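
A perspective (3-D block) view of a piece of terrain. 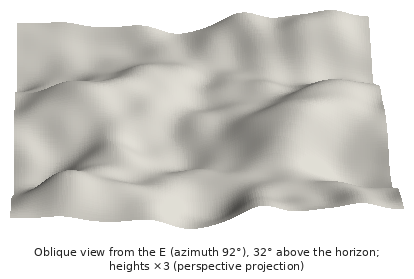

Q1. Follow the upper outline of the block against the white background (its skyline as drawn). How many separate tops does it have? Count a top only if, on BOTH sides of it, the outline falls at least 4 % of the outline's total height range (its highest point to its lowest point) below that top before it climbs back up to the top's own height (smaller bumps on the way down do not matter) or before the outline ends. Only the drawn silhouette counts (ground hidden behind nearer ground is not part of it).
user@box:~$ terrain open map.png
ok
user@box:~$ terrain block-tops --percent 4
2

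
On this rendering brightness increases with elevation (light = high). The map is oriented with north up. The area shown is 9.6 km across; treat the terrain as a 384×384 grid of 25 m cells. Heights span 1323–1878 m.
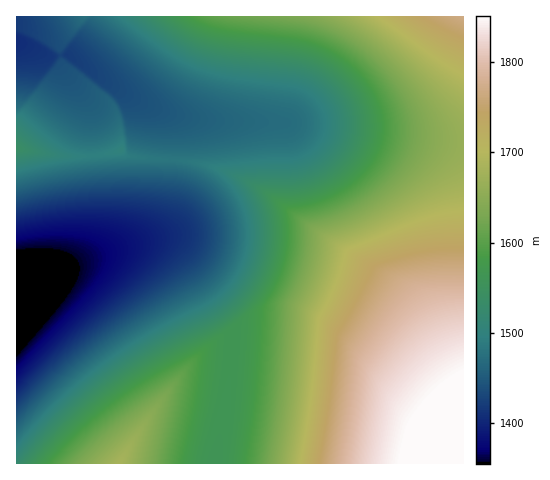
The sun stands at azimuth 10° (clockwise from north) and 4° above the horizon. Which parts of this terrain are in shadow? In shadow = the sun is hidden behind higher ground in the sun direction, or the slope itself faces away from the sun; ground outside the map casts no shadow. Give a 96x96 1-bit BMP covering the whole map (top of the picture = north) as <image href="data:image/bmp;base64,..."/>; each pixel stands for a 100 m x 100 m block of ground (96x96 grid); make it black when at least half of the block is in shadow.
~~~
<image width="96" height="96" href="data:image/bmp;base64,Qk2+BAAAAAAAAD4AAAAoAAAAYAAAAGAAAAABAAEAAAAAAIAEAAATCwAAEwsAAAIAAAAAAAAA////AAAAAAAAAAAAAAAAAAAAAAAAAAAAAAAAAAAAAAAAAAAAAAAAAAAAAAAAAAAAAAAAAAAAAAAAAAAAAAAAAAAAAAAAAAAAAAAAAAAAAAAAAAAAAAAAAAAAAAAAAAAAAAAAAAAAAAAAAAAAAAAAAAAAAAAAAAAAAAAAAAAAAAAAAAAAAAAAAAAAAAAAAAAAAAAAAAAAAAAAAAAAAAAAAAAAAAAAAAAAAAAAAAAAAAAAAAAAAAAAAAAAAAAAAAAAAAAAAAAAAAAAAAAAAAAAAAAAAAAAAAAAAAAAAAAAAAAAAAAAAAAAAAAAAAAAAAAAAAAAAAAAAAAAAAAAAAAAAAAAAAAAAAAAAAAAAAAAAAAAAAAAAAAAAAAAAAAAAAAAAAAAAAAAAAAAAAAAAAAAAAAAAAAAAAAAAAAAAAAAAAAAAAAAAAAAAAAAAAAAAAAAAAAAAAAAAAAAAAAAAAAAAAAAAAAAAAAAAAAAAAAAAAAAAAAAAAAAAAAAAAAAAAAAAAAAAAAAAAAAAAAAAAAAAAAAAAAAAAAAAAAAAAAAAAAAAAAAAAAAAAAAAAAAAAAAAAAAAAAAAAAAAAAAAAAAAAAAAAAAAAAAAAAAAAAAAAAAAAAAAAAAAAAAAAAAAAAAAAAAAAAAAACAAAAAAAAAAAAAAADgAAAAAAAAAAAAAADwAAAAAAAAAAAAAAD8AAAAAAAAAAAAAAD/AAAAAAAAAAAAAAD/gAAAAAAAAAAAAAD/4AAAAAAAAAAAAAD/+AAAAAAAAAAAAAD//gAAAAAAAAAAAAD//8AAAAAAAAAAAAD///AAAAAAAAAAAAD///gAAAAAAAAAAAD///4AAAAAAAAAAAD///+AAAAAAAAAAAD////gAAAAAAAAAAD////8AAAAAAAAAAD/////H8AAAAAAAAD///////gAAAAAAAD///////wAAAAAAAD///////8AAAAAAAD///////8AAAAAAAD///////wAAAAAAAD///////AAAAAAAAD//////4AAAAAAAAD/////8AAAAAAAAAD///8AAAAAAAAAAADwAAIAAAAAAAAAAAAAAAAAAAAAAAAAAAAAAAAAAAAAAAAAAAAAAAAAAAAAAAAAAAAAAAAAAAAAAAAAAAAAAAAAAAAAA8AAAAAAAAAAAAAAP/wAAAAAAAAAAAA///+AAAAAAAAAA//////gAAAAAAAAD//////4AAAAAAAAP//////8AAAAAAAAf//////+AAAAAAAA////////AAAAAAAB////////gAAAAAAD////////wAAAAAAH////////4AAAAAAP////////4AAAAAAf////////8AAAAAA/////////8AAAAAB/////////+AAAAAD/////////+AABwAD//////////AAH8AH//////////AAfPAP//////////AB8Hgf//////////ADwDg///////////gDADh///////////gAABz///////////AAAA////////////AAAA////////////AA="/>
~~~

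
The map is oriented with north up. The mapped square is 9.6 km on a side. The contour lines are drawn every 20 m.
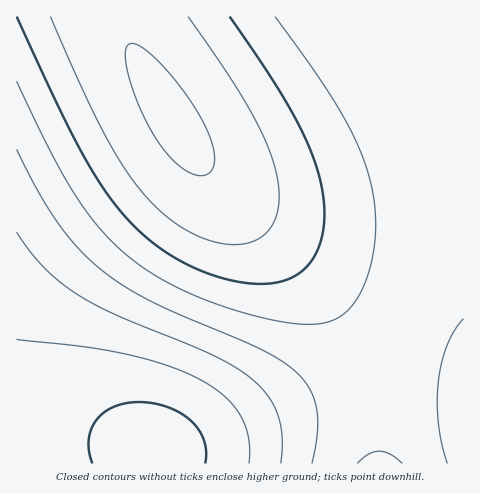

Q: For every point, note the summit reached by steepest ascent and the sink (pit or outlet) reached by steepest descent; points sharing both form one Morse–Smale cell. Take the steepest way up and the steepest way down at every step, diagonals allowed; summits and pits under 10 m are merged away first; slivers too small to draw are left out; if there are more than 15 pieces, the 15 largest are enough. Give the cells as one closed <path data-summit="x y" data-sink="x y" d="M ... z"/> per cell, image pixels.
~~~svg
<path data-summit="174 122" data-sink="154 451" d="M117 16l-101 1 1 447 138 0 0-13 21-2 33-11 118-48 41-13-14-36-30-48-33-37-65-63-28-34-71-118-8-16z"/><path data-summit="174 122" data-sink="463 433" d="M463 16l-345 1 1 8 8 16 71 118 28 34 65 63 33 37 30 48 14 35 31-6 32-2 33 9z"/><path data-summit="379 463" data-sink="154 451" d="M368 378l-41 12-118 48-33 11-21 2 1 12 222 1-3-54z"/><path data-summit="379 463" data-sink="463 433" d="M431 368l-32 2-31 7 7 33 4 54 85-1 0-85-11-5z"/>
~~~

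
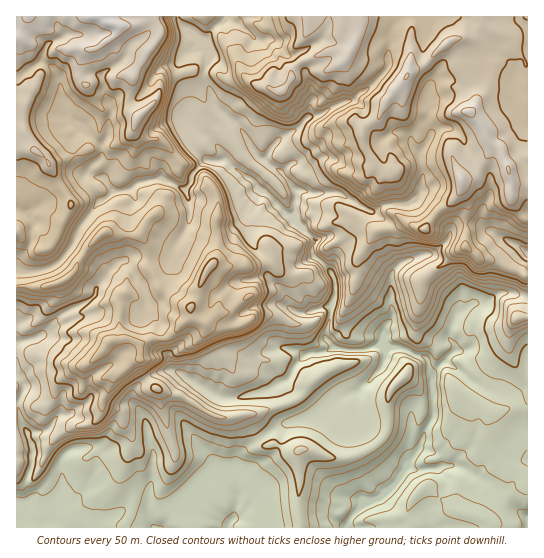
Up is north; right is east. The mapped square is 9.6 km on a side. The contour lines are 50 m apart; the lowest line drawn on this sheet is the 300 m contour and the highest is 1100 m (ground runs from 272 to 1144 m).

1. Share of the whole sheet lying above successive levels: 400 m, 89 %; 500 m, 73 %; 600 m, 65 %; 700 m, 54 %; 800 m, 44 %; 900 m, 29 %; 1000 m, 13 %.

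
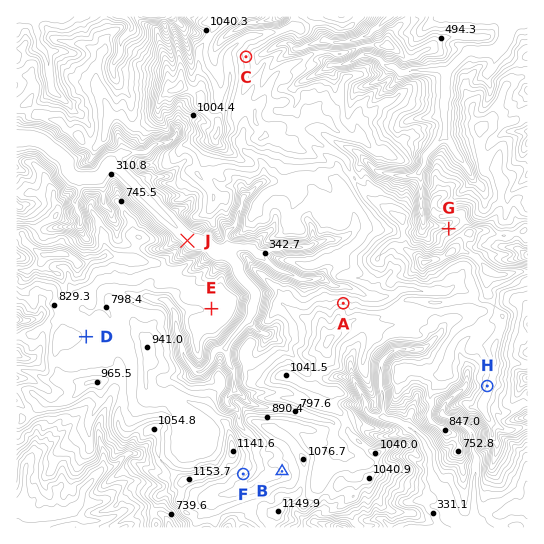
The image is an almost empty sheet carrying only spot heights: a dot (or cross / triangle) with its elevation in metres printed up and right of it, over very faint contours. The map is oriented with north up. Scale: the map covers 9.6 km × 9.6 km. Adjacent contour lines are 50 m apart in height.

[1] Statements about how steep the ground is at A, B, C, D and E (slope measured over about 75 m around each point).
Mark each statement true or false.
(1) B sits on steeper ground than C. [false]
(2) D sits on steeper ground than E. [true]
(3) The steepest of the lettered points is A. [true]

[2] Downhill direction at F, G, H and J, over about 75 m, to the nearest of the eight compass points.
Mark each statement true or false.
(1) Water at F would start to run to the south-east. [true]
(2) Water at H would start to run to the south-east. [false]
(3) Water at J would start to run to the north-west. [false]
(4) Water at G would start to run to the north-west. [true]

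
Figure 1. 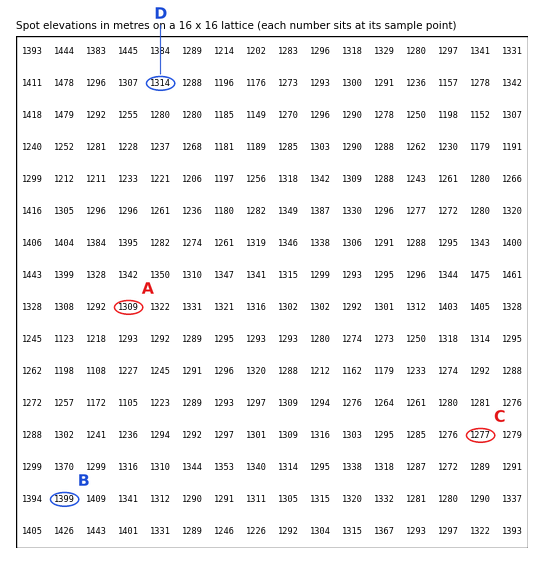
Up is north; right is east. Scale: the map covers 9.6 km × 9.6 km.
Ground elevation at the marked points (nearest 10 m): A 1310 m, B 1400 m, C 1280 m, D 1310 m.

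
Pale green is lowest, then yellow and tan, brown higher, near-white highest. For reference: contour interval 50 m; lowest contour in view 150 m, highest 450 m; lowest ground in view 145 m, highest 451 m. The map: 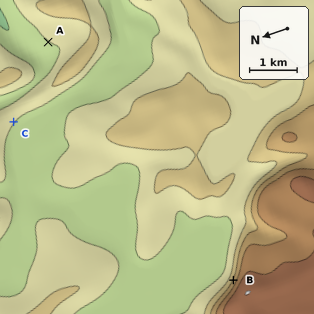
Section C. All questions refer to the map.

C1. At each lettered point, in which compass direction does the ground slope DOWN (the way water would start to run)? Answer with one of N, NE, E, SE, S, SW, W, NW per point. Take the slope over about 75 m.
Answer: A NW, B NE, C SW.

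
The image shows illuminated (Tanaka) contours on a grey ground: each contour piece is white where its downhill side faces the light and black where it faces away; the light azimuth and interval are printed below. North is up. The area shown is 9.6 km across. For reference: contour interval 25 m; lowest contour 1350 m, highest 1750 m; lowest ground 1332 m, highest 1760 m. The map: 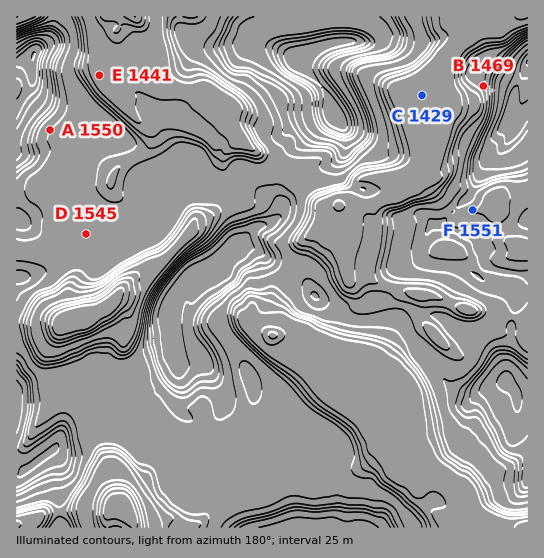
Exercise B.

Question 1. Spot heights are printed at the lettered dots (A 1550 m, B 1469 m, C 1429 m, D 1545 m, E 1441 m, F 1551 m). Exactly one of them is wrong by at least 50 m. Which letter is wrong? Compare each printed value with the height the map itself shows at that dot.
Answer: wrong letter B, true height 1544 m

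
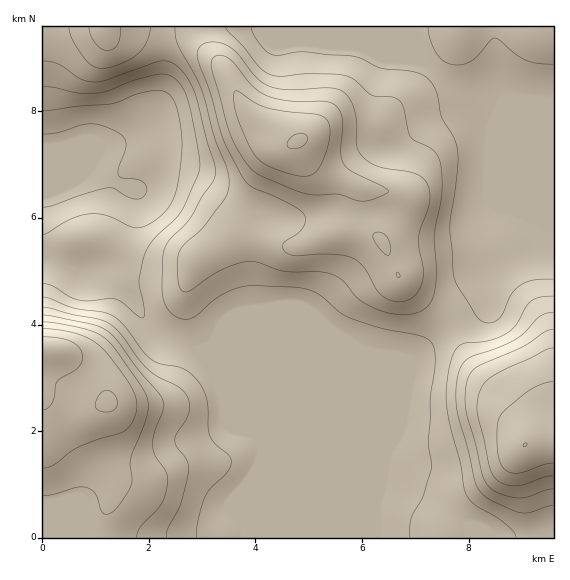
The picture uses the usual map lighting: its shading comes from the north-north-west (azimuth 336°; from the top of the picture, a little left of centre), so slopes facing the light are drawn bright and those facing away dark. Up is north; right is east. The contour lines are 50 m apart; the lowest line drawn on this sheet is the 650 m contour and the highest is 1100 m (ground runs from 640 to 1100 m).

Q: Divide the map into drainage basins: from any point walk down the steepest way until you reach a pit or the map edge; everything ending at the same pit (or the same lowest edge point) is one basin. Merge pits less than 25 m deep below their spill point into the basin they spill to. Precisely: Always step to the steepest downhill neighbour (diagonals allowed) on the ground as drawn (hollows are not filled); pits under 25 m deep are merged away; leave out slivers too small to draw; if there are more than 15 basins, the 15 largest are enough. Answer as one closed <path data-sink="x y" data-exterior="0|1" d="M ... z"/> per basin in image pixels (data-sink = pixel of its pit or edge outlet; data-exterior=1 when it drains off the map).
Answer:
<path data-sink="43 181" data-exterior="1" d="M201 26l-159 1 0 510 511 1 1-98-28 3 0-10-7-14-44-51-24-44-10-11-39-32-19-38-16-14-4-12-1-28-43-19-10-10-10-19-12 0-31-22-11-11-19-36-17-21-6-12z"/><path data-sink="553 100" data-exterior="1" d="M553 26l-351 1 1 12 6 12 17 21 19 36 11 11 31 22 12 0 10 19 10 10 43 19 1 28 4 12 16 14 19 38 39 32 10 11 24 44 44 51 7 14 1 10 6-2 21-2z"/>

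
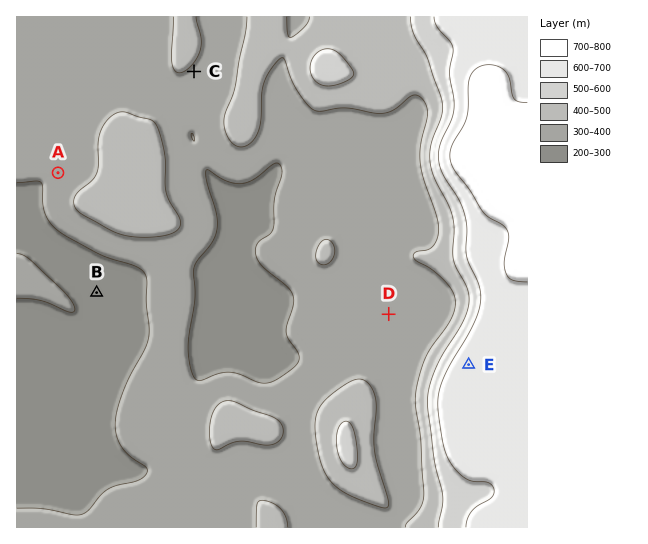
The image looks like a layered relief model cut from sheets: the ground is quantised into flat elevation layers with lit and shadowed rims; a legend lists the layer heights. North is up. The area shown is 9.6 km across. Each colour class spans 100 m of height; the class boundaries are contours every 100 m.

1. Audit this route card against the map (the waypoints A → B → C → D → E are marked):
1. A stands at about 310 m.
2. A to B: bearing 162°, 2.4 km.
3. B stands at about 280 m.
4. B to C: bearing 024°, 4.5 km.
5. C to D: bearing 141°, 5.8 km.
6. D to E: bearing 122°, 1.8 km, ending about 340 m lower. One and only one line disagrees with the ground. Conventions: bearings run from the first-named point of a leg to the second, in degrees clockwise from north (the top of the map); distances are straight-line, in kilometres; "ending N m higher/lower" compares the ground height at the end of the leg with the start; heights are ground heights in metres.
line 6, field sense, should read higher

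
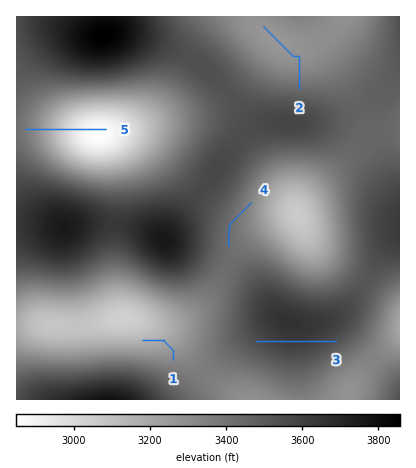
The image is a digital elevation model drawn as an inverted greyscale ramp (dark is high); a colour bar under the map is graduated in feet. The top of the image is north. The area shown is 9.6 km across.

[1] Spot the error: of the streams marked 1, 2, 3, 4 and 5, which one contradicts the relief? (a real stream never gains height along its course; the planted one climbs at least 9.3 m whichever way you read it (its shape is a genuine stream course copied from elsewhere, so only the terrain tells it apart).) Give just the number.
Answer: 3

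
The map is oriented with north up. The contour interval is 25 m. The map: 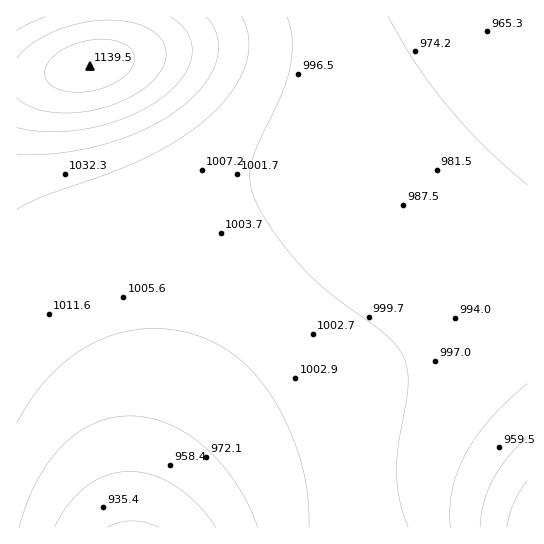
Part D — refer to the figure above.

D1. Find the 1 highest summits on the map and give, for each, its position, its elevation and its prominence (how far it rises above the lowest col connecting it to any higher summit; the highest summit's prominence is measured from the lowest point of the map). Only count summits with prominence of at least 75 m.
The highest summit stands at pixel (90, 66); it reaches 1140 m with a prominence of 234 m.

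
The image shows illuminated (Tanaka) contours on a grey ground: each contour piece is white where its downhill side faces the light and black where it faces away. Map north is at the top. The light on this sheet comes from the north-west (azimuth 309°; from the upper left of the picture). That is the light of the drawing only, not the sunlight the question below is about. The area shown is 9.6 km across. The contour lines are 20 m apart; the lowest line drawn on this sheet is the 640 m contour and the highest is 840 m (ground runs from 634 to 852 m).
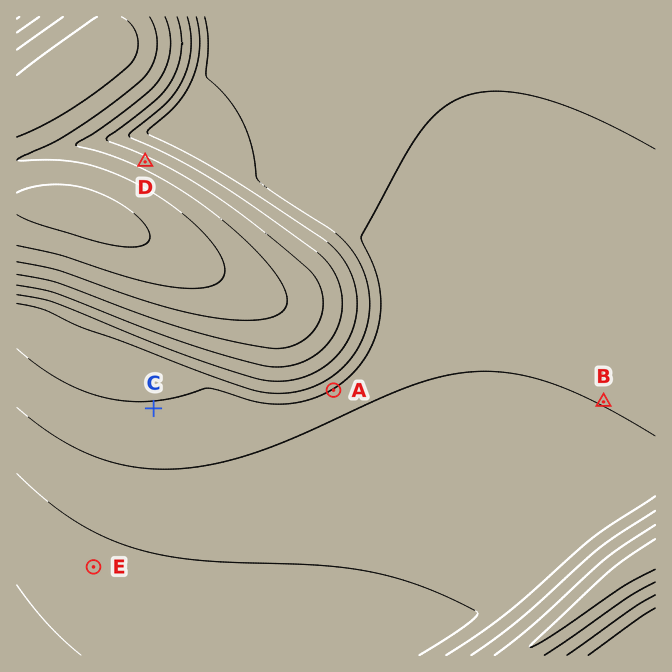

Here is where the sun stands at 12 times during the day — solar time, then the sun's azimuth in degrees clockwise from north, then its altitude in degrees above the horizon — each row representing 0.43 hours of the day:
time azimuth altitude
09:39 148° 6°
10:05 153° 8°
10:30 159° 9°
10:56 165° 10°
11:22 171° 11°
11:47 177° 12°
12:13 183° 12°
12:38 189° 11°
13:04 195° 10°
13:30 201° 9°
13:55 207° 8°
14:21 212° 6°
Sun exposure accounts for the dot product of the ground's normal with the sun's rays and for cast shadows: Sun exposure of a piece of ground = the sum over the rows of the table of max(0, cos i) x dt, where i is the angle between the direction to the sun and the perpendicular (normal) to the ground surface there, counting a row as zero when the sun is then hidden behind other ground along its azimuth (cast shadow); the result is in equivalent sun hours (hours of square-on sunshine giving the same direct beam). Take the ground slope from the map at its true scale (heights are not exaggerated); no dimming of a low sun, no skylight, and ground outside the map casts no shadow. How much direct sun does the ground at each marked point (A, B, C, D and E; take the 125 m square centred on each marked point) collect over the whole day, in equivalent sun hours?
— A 1.3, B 0.9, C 0.9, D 0.4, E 0.9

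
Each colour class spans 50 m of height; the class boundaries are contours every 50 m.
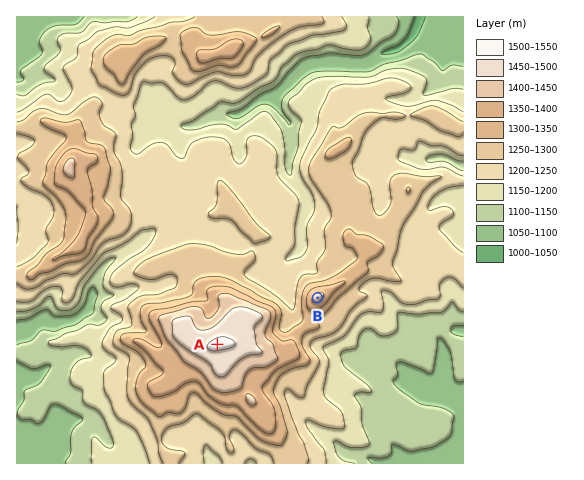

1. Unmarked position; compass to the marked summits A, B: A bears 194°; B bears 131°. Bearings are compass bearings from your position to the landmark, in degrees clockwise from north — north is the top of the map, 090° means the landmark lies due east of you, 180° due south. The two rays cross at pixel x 245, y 234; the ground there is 1250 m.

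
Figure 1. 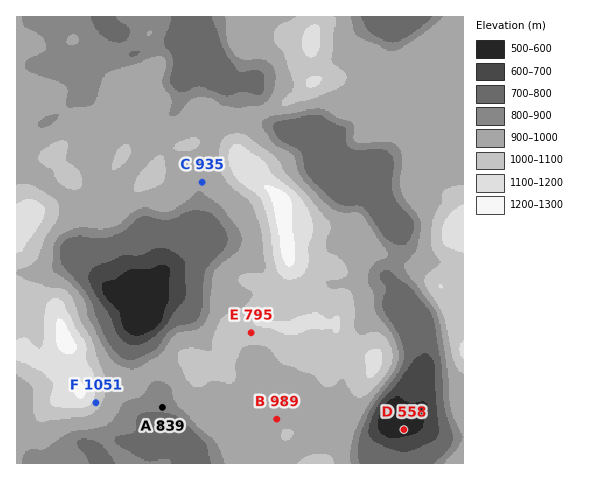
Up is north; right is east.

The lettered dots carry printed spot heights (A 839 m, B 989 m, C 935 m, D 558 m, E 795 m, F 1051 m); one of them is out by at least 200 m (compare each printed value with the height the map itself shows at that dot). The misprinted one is E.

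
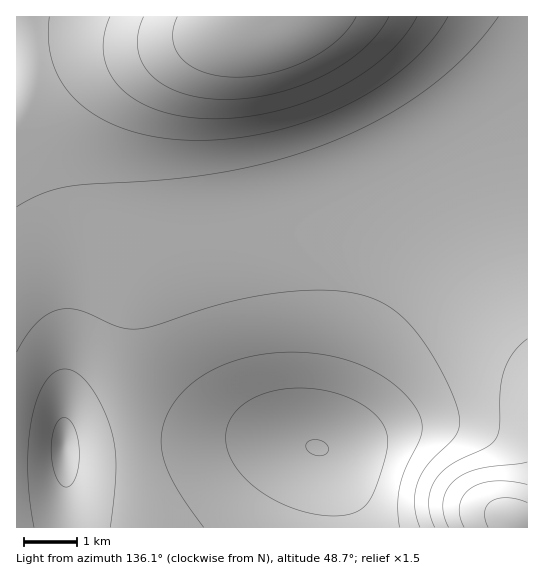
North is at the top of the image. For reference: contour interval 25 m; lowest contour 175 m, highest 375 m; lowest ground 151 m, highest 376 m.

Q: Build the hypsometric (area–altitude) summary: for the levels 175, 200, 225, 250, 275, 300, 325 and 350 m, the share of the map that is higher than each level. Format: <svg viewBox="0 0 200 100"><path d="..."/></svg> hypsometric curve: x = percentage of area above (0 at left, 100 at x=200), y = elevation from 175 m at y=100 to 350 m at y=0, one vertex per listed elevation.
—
<svg viewBox="0 0 200 100"><path d="M193 100l-6-14-8-15-11-14-23-14-75-14-32-15-25-14"/></svg>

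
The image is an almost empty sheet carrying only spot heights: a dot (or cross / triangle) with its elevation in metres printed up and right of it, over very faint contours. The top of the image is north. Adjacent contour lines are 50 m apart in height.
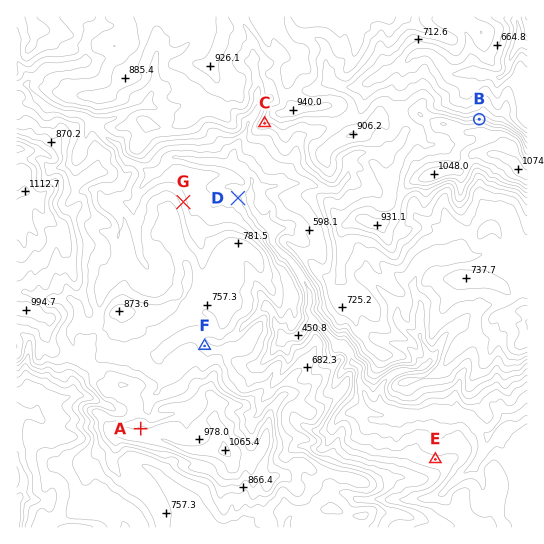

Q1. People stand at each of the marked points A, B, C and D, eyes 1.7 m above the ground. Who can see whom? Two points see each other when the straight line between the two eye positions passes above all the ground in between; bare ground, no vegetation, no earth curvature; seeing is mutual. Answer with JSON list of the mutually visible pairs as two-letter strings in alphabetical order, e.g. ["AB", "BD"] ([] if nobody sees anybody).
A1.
["AC", "CD"]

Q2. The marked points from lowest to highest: E G F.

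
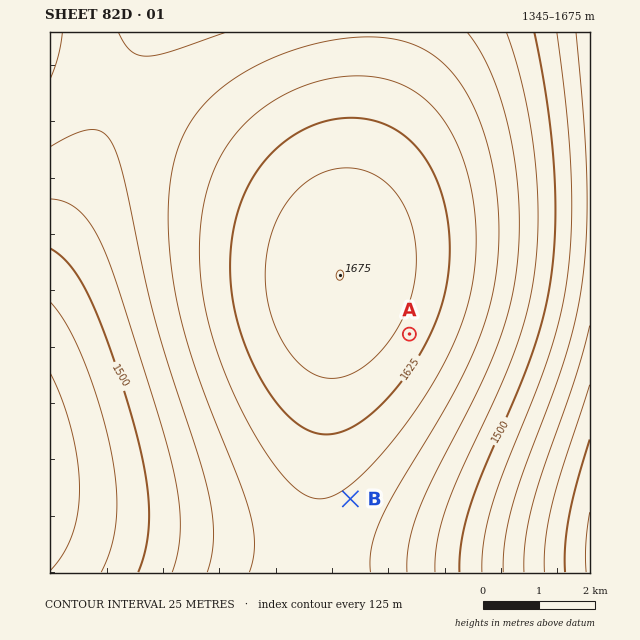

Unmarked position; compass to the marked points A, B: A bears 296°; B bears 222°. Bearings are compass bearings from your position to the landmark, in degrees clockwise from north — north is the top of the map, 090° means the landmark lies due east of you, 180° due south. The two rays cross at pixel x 471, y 364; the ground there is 1570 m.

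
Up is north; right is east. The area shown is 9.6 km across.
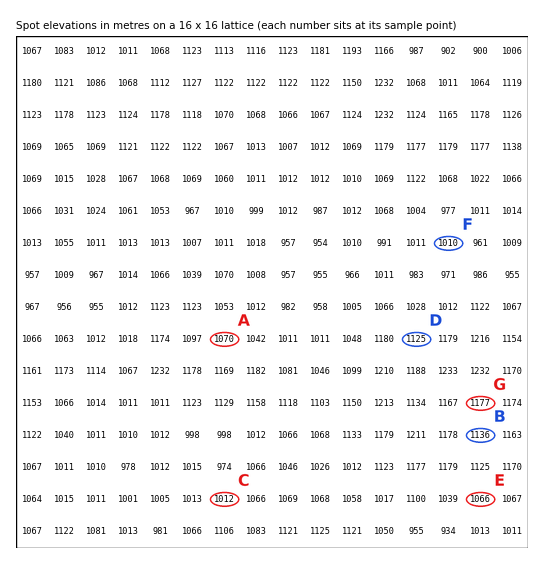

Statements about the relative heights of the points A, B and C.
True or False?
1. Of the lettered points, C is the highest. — False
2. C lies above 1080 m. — False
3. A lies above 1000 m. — True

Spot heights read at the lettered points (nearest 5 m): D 1125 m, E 1065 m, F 1010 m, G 1175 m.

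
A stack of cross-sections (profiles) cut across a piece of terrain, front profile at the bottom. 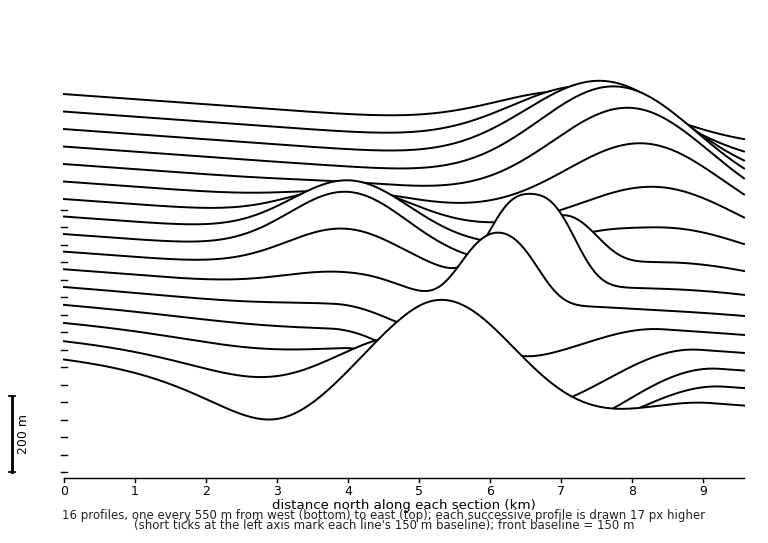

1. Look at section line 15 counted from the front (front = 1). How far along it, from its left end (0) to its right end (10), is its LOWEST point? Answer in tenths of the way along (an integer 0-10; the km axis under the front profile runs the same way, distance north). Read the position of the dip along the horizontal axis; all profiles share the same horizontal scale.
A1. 10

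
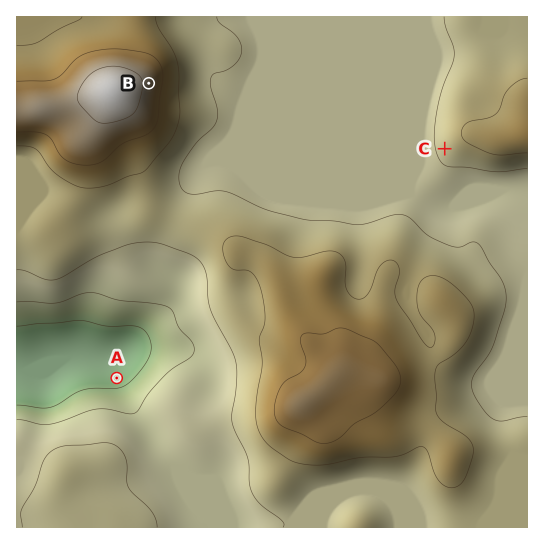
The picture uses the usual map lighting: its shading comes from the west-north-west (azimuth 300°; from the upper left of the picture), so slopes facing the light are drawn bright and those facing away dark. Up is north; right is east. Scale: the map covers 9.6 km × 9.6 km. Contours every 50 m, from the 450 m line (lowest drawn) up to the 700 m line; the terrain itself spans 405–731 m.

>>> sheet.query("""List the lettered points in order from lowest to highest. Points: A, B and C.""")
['A', 'C', 'B']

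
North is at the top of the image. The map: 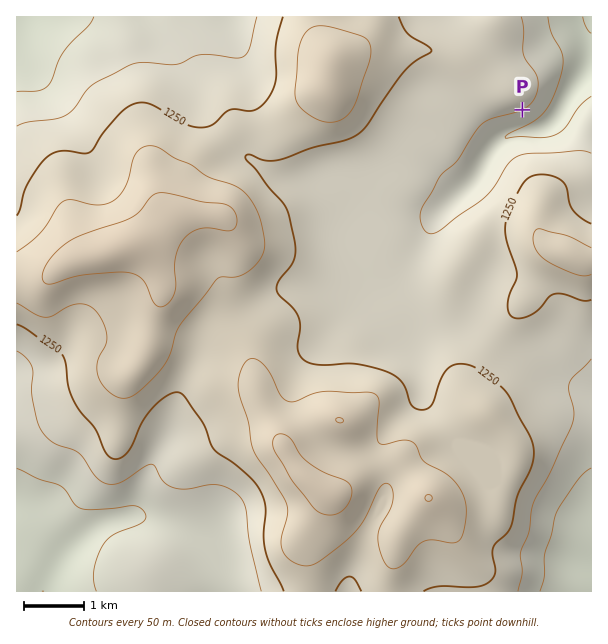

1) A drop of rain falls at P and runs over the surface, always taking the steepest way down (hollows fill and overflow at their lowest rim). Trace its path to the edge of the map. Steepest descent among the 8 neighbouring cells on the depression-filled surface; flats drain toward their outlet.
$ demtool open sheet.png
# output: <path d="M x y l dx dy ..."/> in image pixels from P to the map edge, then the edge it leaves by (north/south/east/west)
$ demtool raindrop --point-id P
<path d="M522 110l17 16 7 0 3-3 2 0 6-6 6-12 3-3 1-4 17-23 6-12 0-4 1-2"/>
exit: east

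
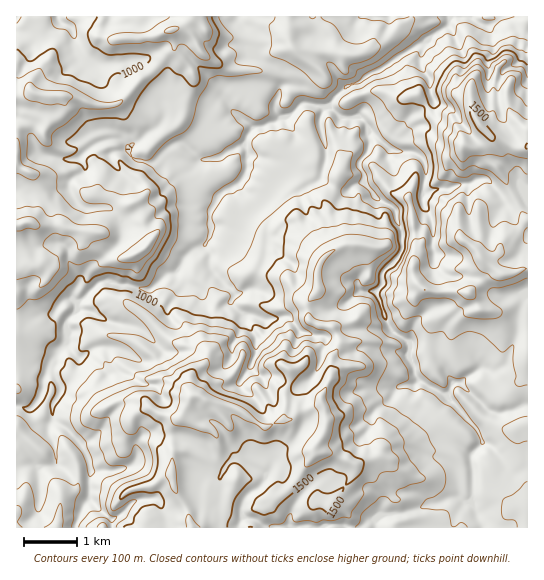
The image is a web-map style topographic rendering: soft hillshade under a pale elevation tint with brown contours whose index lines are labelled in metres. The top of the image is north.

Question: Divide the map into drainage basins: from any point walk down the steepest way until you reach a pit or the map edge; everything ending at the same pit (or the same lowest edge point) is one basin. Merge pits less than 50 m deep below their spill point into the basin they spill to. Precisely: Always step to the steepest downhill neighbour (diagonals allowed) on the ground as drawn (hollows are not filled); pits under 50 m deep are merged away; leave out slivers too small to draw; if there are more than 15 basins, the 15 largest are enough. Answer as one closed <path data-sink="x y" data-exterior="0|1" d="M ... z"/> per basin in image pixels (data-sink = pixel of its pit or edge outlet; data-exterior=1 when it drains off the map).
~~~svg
<path data-sink="450 17" data-exterior="1" d="M527 16l-116 0-2 5-8 4-14 15-26 15-23-2-3-3 0-9-3-7-13-12-1-6-179 0 0 23 32-8 4 6 0 10-56 56-6 2-16 0-22-8-32-1-10-4-17 5 1 431 511-1z"/><path data-sink="58 17" data-exterior="1" d="M138 16l-121 0-1 79 7 1 10-4 10 4 32 1 22 8 16 0 6-2 56-56 0-10-4-6-32 8z"/><path data-sink="390 17" data-exterior="1" d="M410 16l-91 0 0 6 13 12 3 7 0 9 3 3 23 2 26-15 14-15 8-4z"/>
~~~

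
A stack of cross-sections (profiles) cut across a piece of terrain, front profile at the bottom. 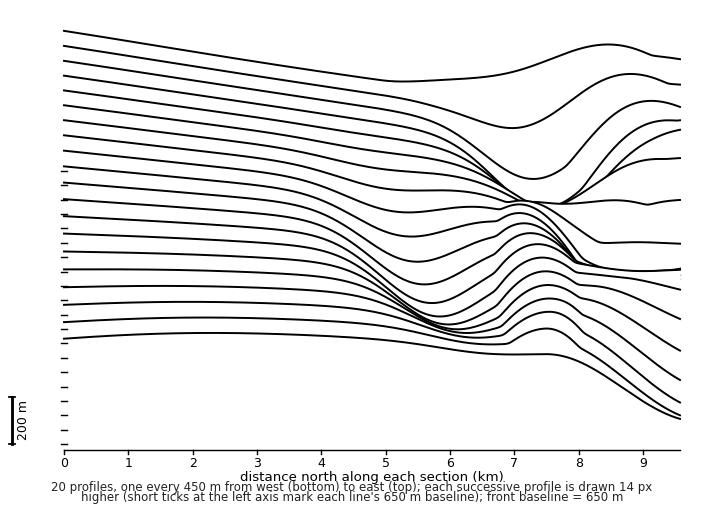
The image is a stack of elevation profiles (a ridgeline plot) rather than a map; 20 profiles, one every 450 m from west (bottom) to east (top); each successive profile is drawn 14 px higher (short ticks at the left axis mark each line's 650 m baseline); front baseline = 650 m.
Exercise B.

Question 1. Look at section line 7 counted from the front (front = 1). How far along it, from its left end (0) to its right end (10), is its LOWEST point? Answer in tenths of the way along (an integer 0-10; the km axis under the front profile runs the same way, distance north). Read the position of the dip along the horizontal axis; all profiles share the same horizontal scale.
6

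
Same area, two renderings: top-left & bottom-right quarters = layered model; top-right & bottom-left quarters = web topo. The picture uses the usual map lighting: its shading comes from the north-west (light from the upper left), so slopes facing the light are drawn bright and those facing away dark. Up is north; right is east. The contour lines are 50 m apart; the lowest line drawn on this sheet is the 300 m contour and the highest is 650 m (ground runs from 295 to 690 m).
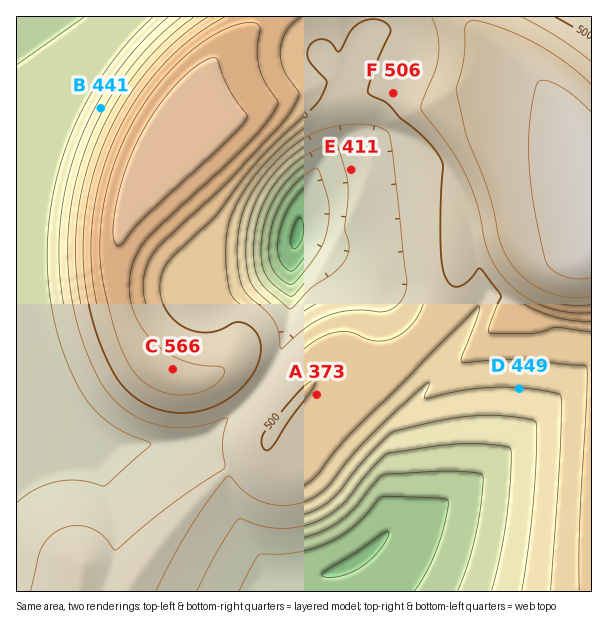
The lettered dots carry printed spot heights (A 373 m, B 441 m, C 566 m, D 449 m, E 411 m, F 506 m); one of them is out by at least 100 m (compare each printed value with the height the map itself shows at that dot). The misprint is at A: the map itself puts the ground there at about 498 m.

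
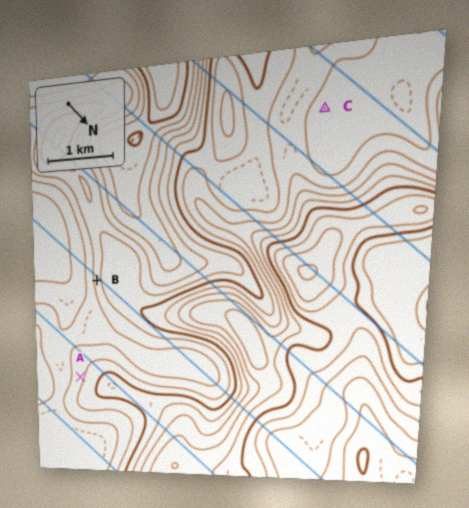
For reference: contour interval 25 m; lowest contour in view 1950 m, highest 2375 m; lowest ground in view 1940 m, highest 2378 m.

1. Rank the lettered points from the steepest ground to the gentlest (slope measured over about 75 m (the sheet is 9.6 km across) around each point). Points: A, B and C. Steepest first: B A C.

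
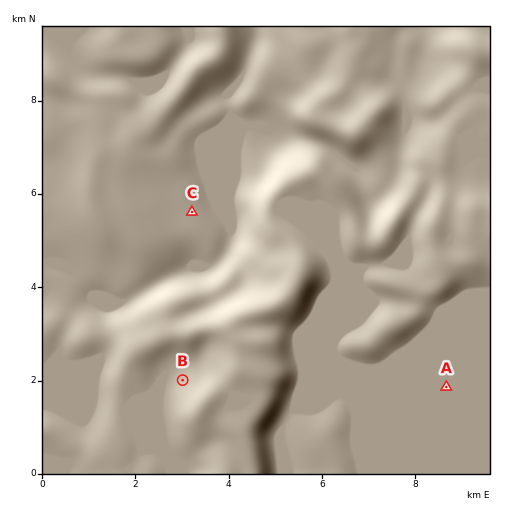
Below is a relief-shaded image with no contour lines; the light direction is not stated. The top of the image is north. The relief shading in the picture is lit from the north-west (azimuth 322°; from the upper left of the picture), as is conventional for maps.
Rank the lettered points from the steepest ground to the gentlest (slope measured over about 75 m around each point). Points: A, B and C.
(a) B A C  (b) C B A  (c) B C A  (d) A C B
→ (c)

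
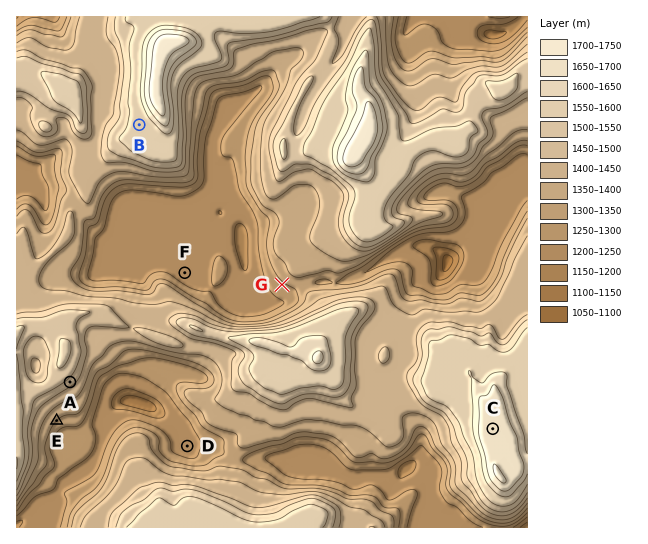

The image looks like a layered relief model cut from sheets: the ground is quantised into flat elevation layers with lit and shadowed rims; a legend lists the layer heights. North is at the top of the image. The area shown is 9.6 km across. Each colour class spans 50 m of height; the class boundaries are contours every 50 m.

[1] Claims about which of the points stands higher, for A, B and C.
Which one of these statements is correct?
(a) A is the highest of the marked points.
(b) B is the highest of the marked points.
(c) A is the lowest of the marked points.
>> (c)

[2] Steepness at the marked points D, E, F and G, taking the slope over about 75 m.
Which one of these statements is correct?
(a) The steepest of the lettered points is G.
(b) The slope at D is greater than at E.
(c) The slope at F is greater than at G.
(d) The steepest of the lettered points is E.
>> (d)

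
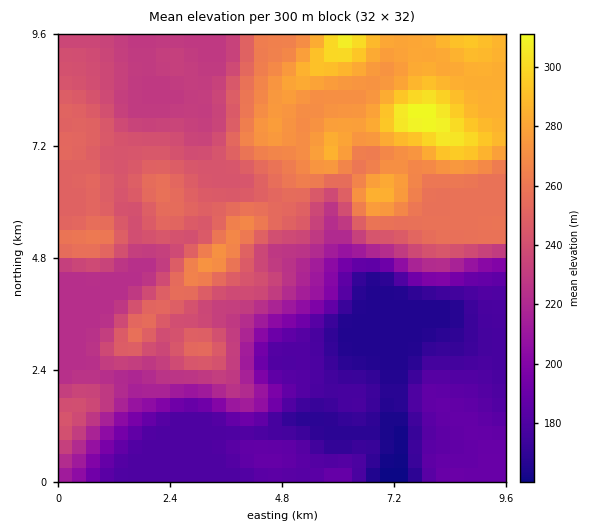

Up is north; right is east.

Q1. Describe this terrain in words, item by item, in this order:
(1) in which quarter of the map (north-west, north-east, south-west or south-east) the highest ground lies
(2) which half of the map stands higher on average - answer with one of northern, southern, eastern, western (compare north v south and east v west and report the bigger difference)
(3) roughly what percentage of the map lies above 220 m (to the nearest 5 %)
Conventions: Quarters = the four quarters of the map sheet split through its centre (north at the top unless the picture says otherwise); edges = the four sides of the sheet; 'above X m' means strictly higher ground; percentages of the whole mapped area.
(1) The highest point lies in the north-east quarter of the map.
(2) On average the northern half of the map is the higher ground.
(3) Roughly 65 % of the ground is higher than 220 m.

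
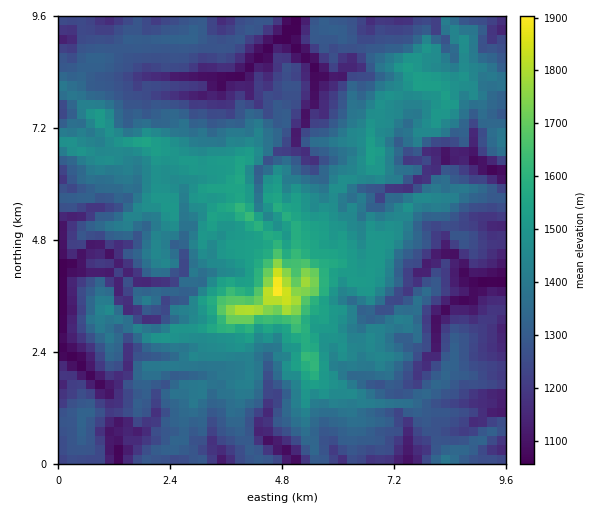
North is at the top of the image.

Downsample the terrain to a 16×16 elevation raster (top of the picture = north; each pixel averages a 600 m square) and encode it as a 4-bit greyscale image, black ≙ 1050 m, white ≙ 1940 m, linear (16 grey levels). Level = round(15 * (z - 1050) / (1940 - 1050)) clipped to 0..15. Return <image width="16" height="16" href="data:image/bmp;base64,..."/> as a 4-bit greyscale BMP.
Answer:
<image width="16" height="16" href="data:image/bmp;base64,Qk32AAAAAAAAAHYAAAAoAAAAEAAAABAAAAABAAQAAAAAAIAAAAATCwAAEwsAABAAAAAAAAAAAAAAABEREQAiIiIAMzMzAERERABVVVUAZmZmAHd3dwCIiIgAmZmZAKqqqgC7u7sAzMzMAN3d3QDu7u4A////AEMkQ0MkQyRDQyNUQ1VUNDMyNFVkZ2VEMhI1VmWIZkNDFUZ4h5h2UkImRGm7uGVSEhM0R4zJdzMREjZXiZmHUiIkVmiIiHdkMkRXeIeHZFZURmd4hlR3QzF3eHZ1NWdUNVdUQ0QzV2dlVDMhEzFGeHVEREMhIjV3ZTNEQzIUQzRj"/>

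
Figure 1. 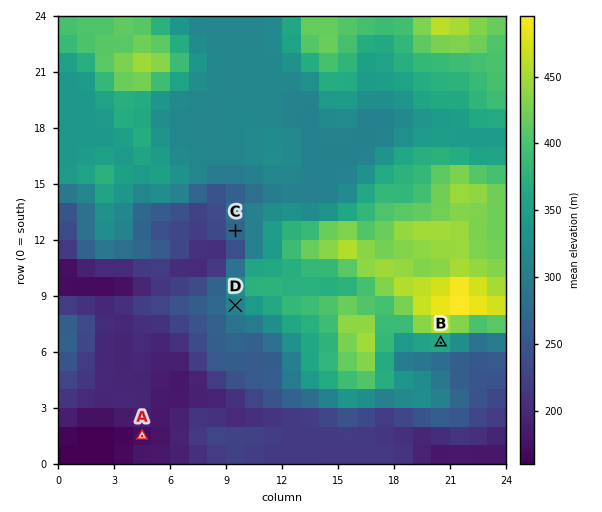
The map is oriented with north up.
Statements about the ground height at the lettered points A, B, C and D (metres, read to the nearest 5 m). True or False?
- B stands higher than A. True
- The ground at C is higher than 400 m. False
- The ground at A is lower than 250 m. True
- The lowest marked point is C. False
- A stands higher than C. False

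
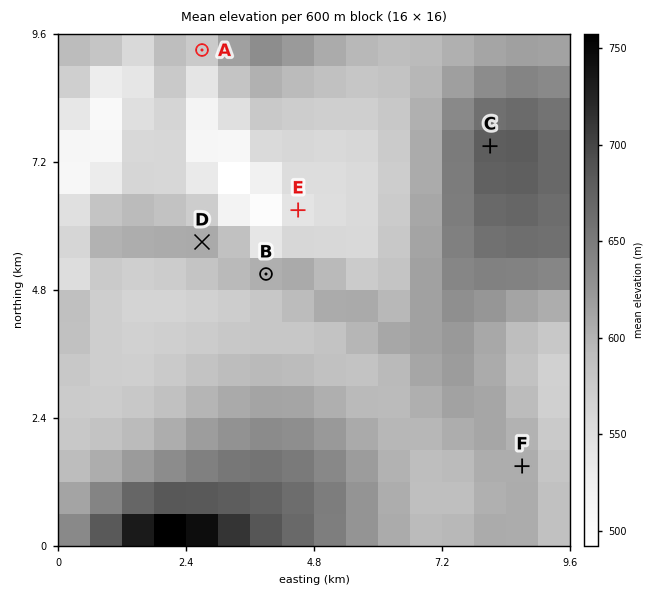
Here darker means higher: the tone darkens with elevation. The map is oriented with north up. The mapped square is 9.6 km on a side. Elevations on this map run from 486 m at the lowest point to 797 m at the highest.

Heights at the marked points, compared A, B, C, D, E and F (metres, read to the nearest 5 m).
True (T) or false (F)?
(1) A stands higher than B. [F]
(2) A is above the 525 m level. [T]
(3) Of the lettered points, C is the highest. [T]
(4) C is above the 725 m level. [F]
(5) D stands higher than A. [T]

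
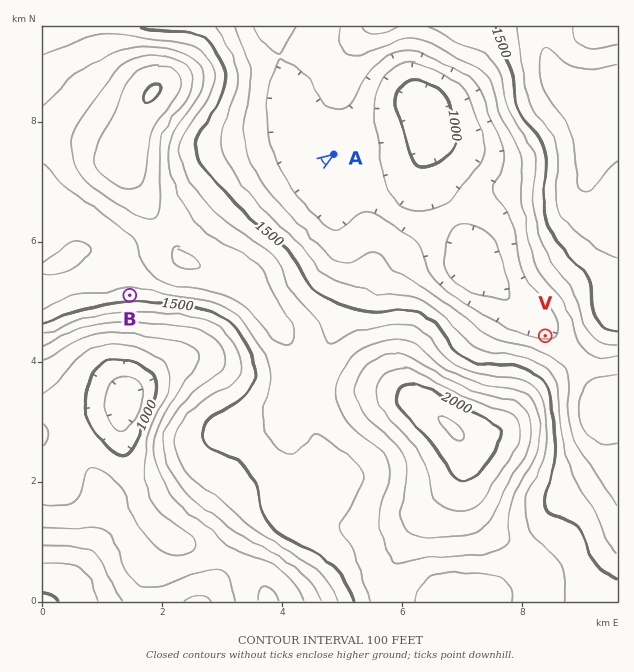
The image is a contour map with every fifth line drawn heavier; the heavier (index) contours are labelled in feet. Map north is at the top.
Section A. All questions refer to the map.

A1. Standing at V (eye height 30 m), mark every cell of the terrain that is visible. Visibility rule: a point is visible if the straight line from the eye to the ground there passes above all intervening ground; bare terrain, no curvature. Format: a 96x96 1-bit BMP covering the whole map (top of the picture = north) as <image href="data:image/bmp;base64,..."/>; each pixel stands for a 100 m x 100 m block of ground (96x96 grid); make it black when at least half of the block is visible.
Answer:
<image width="96" height="96" href="data:image/bmp;base64,Qk2+BAAAAAAAAD4AAAAoAAAAYAAAAGAAAAABAAEAAAAAAIAEAAATCwAAEwsAAAIAAAAAAAAA////AAAAAAAAAAAAAAAAAAAAAAAAAAAAAAAAAAAAAAAAAAAAAAAAAAAAAAAAAAAAAAAAAAAAAAAAAAAAAAAAAAAAAAAAAAAAAAAAAAAAAAAAAAAAAAAAAAAAAAAAAAAAAAAAAAAAAAAAAAAAAAAAAAAAAAAAAAAAAAAAAAAAAAAAAAAAAAAAAAAAAAAAAAAAAAAAAAAAAAAAAAAAAAAAAAAAAAAAAAAAAAAAAAAAAAAAAAAAAAAAAAAAAAAAAAAAAAAAAAAAAAAAAAAAAAAAAAAAAAAAAAAAAAAAAAAAAAAAAAAAAAAAAAAAAAAAAAAAAAAAAAAAAAAAAAAAAAAAAAAAAAAAAAAAAAAAAAAAAAAAAAAAAAAAAAAAAAAAAAAAAAAAAAAAAAAAAAAAAAAAAAAAAAAAAAAAAAAAAAAAAAAAAAAAAAAAAAAAAAAAAAAAAAAAAAAAAAAAAAAAAAAAAAAAAAAAAAAAAAAAAAAAAAAAAAAAAAAAAAAAAAAAAAAAAAAAAAPwAAAAAAAAAAAAAA//wAAAAAAAAAAAAD//4AAAAAAAAAAAAH//4AAAAAAAAAAAAP//8AAAAAAAAAAAAf//+AAAAAAAAAAAA///+AAAAAAAAAAAA////AAAAAAAAAAAB////wAAAAAAAAAAB////8AAAAAAAAAAB/////AAAAAAAAAAB/////gAAAAAAAAAA/////gAAAAAAAAAA/////wAAAAAAAAAA/////wAAAAAAAAAAf////wAAAAAAAAAAf////wAAAAAAAAAAf////wAAAAAAAAAAf////gAAAAAAAAAAf////gAAAAAAAAAA/////AAAAAAAAAAA/////AAAAAAAAAAB/////AAAAAAOAAAD/////AAAAAAfwAA//////gAAAAAf8AA//////gAAAAAf+AA//////gAAAAAf/AA///+f/gAAAAAf/AA///8f/AAAAAA//AA///8f/AAAAH//+AAf//8f+AAAAf//8AAcP/8/+AAAA///8AAcH/+f8AAAD///4AA4D//H8AAAH///wAAwB//B4AAAP///gABwAP/AAAAAf///AADwAD+AAAAAf///AAHwAAcAAAAA///+AAf4AAAAAAAA///+AA/4AAAAAAAA///+AD/4AAAAAAAA///+AP/4AAAAAAAA///+Af/8AAAAAAAA///+D//8AAAAAAAA///////8AAAAAAAAf//////8AAAAAAAAf//////8AAAAAAAAf//////8AACAAAAAP//////8AAPgAAAAP//////8AAPwAAAAH//////4AAf4AAAAH//////4AAf4AAAAD///8f/4AA/4AAAAB///4H/4AAwcAAAAB///4H/8ABwAAAAAA///4D/8ADwAAAAAAf//8H/+Af4AAAAAAH//+f////4AAAAAAD////////4AAAAAAA////////4AAAAAAAf/gD////8AAAAAAAf/AA////8AAAAAAAP+AAf///4AAAAAAAP8AAP///wAAAAAAAP8AAH///gAAA="/>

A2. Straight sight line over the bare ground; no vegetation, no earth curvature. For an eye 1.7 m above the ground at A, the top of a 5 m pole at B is out of sight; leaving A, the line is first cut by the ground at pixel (278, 193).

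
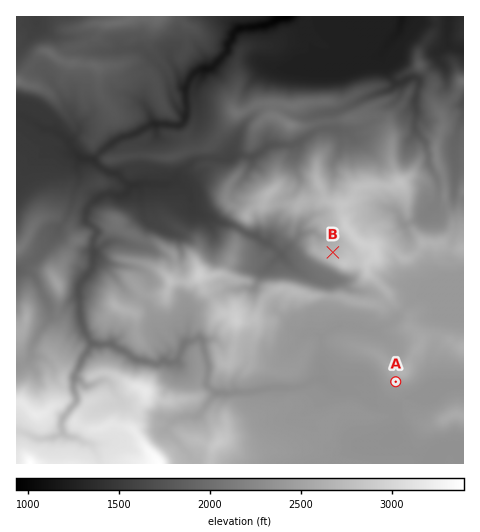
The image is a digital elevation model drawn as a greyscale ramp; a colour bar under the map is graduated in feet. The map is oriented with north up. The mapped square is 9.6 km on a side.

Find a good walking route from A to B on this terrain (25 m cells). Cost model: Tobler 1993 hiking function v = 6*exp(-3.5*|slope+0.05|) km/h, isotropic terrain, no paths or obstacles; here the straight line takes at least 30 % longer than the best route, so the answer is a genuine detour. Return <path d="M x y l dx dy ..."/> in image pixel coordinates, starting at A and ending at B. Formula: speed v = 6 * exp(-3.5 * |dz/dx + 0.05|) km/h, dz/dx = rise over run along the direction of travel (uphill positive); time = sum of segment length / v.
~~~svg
<path d="M396 382l-3-3-7-14 0-7-3-7 0-46-7-14-5-5-7-3-2-3-1-2 0-4-1-2-4-2-10 0-5-3-7-7-1-2 0-6"/>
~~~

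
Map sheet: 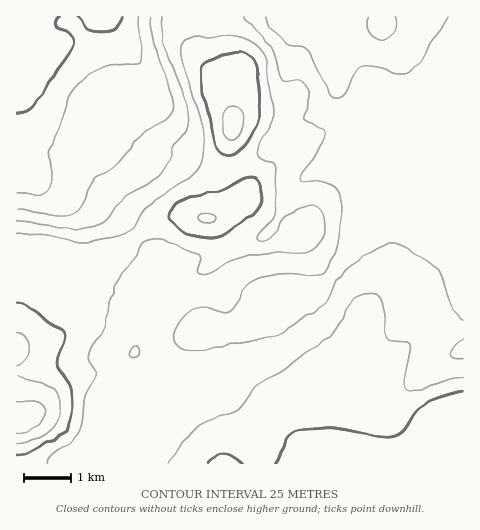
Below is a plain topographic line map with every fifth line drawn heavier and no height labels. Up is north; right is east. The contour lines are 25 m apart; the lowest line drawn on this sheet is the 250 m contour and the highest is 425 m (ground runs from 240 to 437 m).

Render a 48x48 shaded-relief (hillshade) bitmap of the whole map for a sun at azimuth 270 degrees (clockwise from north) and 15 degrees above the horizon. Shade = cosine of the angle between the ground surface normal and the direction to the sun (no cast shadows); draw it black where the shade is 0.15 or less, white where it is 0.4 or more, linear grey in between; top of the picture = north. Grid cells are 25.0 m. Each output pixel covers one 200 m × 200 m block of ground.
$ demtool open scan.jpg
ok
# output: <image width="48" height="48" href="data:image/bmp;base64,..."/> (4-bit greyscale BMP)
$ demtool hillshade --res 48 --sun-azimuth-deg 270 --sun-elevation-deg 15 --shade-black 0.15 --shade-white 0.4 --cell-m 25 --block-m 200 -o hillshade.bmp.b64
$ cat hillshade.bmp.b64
<image width="48" height="48" href="data:image/bmp;base64,Qk32BAAAAAAAAHYAAAAoAAAAMAAAADAAAAABAAQAAAAAAIAEAAATCwAAEwsAABAAAAAAAAAAAAAAABEREQAiIiIAMzMzAERERABVVVUAZmZmAHd3dwCIiIgAmZmZAKqqqgC7u7sAzMzMAN3d3QDu7u4A////AFVEVmd3dnd3iIiHZmZ3d4iHZmZ2ZmZmZ1REVVZnd3d3iIiHZmZ3d3iHZmZmd3dmZ1QzM0Vmd3d3iIiHdmd3d3d3ZmZmeHd2ZlQyIiNWd3d3iIiHd3d3d3d3ZmZmeIh2ZmVCERJGd3d3iIh3d3h3d2ZmZmZmiZh3Z2ZTEBJGd3d3eHd3d4iHd2Znd2ZWeZmHd2ZUIRJGZmZ3d3d3eIiHd3d3ZmZlaJmId2ZUMiNFZmZ3d3d3eIiHd3d2ZndlVniId2ZVQzRFZmZnd3d3d4h3d3d2Znd2VWeIh2ZVREVWZmZmd3d3d3d3iId2Znd2VEZ3d1VVRFVmd2VVZ3d3d3d3iId2Zmd3ZEVnd1VEREVWd3VVZnd3d3d3iIh3Zmd3ZURWZlVFVERWd3VEVmd3d3d3eIh3dmZmZlVVVlVFVVRFZ3ZUVmZ3d3d3eIiId2ZmZmZVVVVVZlVFZ3ZVVWZ3dmZ3eIiIh3ZlZmZlVVVWZmVVVndlVWZ3dmZnd3iJmHZVVmZlVVVWZmVVVmdmVWZ3ZmZmd3eJmYZVVmZlVWZnd2VVVmd2VWZmZmZmd3eImYdlVmZlVmZnd2VVVmZ3ZmZmZlZmd3d4mYdmZmZlVmZnd3ZVVWZ3d3ZlVVZmZ3d3iIdmZmZlVmZmd3ZlVVZnd3dmVVZmZ3ZmeId2ZmZlZmZmZmdmVVZnd3d2ZmZmZmZVZ4d3ZmZlZnZmZmd2ZVVmd3d3ZmZmZ2VEVnd3ZmZmZndmVWd3ZmVneId2ZmZ3d2UzRnd3ZmZmZmZmVWd3d3d3iYdlVFVniHUyNWd3ZmZmZmZVVneIiIiImZhlRERXiHUyNWd3ZmZmd1VWZ4iIiZmZmZh2VERFeIZDNWd3ZmZnd2VmeImIiJmZmYd2ZlQzV4dURWZ2ZmZnd2ZniJmIiIiZmId3d2QiRndlRWZmZmZ3d3d3iJiIiIiJmYd3iHUiNXdlVWZmZmZ3d3d3iIiIiIeImYiHeHUyNGZmZmZmZ3d3d3d3iIh3iId4iJmHd2ZURFVmZmZmZmZ3d3d3iIh3iZh3iJmYdVVWVURWZmZmZmZ3d3d3eId3eJmHeJq6hDNWdlRVZmZmZmd3d3d3d3d3eJmYeJrMlCI1Z2VVZmZmZmd3d3eIh3d2d4mYiJvdlSEkVmZWZmZmZmd3d3eIiHd2Z3iIibzcljEjRWZmZmZmZmZmZneJiHd2Z3eIms3blkIjRVVWd3dmZmZmZneJmHd2d3d4m93KhlISRVRFeId3ZmZmZneJmYd3d3d4rNyod1ISVlQ1eIh3ZmZmZneJmYh3d3eJvduYd1ISVlQ1eIh2ZnZmZnd4mYh3d3eKzcqYd1IBRlRFeId2Z3d2Znd4iIh3d3ibzLmId1IBNlRGeHdmZ4h2Znd3iIh3d3m8y6iId1MRNVVWeHZmZ4iHZmd3eIh3d4rMuod3d1MSRmVWiHdmZniHdmZ3d3d3eJvMqYd3dkMjVmVWiId2ZmiId3d3d3ZneazLqHZmZkM0VmVWiId2VWeIh3d3d2ZnibzLmHZmZUNFZmZWiIh2VVeIiA=="/>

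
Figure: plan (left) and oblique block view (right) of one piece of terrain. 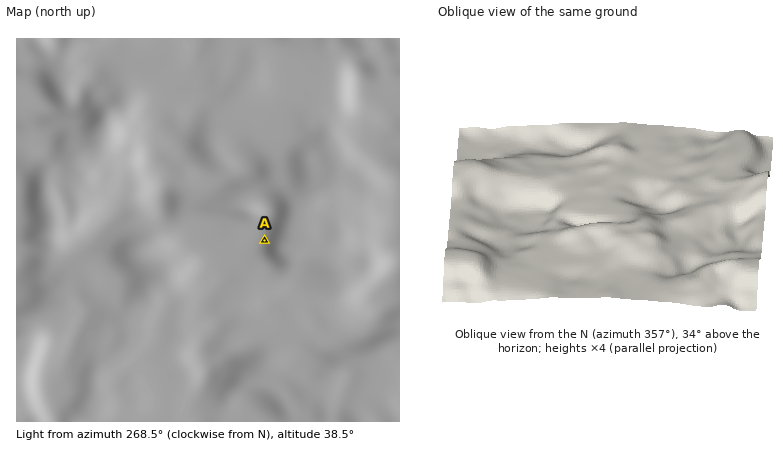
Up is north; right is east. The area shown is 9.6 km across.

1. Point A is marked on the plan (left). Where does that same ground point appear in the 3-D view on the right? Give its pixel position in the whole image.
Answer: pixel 562 207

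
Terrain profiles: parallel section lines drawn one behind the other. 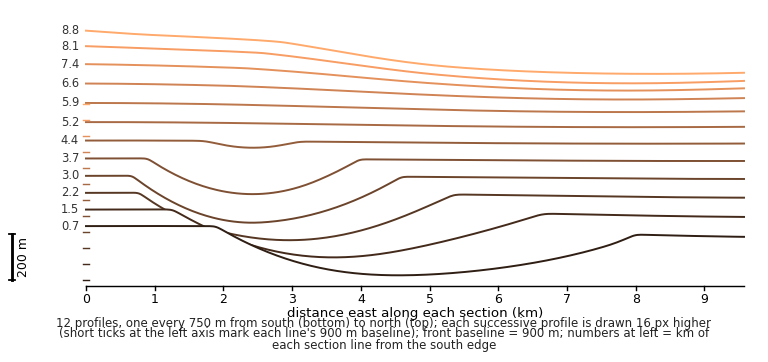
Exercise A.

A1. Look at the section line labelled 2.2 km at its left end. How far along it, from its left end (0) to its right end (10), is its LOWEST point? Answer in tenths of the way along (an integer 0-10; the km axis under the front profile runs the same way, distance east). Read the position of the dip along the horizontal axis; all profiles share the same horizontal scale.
3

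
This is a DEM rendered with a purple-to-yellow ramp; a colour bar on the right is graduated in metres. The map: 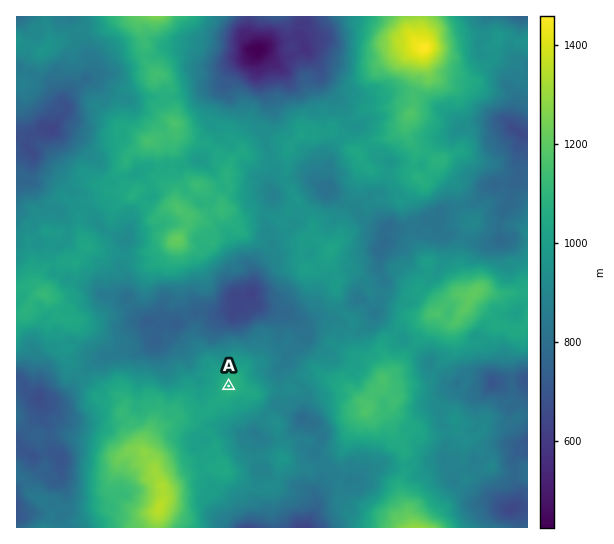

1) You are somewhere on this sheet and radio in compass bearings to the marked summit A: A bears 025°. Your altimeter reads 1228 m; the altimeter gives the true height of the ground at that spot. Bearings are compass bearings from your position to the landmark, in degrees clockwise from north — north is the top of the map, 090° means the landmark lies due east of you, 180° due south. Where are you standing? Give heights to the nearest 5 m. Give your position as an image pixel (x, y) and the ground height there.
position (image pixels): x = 179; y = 493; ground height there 1230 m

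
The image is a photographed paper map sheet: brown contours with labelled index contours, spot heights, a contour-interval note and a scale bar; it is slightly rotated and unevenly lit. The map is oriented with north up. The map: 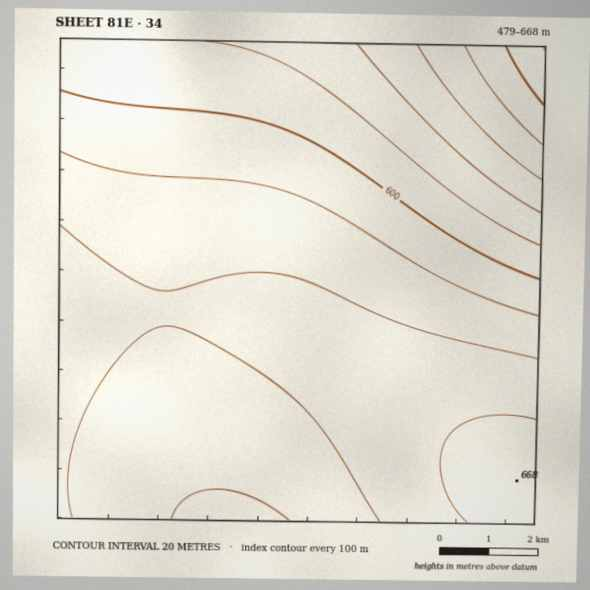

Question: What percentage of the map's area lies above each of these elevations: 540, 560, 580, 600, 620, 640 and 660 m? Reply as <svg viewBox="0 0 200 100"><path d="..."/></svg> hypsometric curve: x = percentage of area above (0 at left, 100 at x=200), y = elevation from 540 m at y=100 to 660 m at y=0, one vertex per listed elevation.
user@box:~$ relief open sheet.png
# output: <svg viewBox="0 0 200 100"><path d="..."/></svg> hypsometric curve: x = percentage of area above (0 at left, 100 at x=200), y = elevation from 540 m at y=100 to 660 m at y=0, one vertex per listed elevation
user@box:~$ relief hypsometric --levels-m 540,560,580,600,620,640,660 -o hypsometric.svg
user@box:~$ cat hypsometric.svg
<svg viewBox="0 0 200 100"><path d="M192 100l-7-17-11-16-23-17-26-17-68-16-49-17"/></svg>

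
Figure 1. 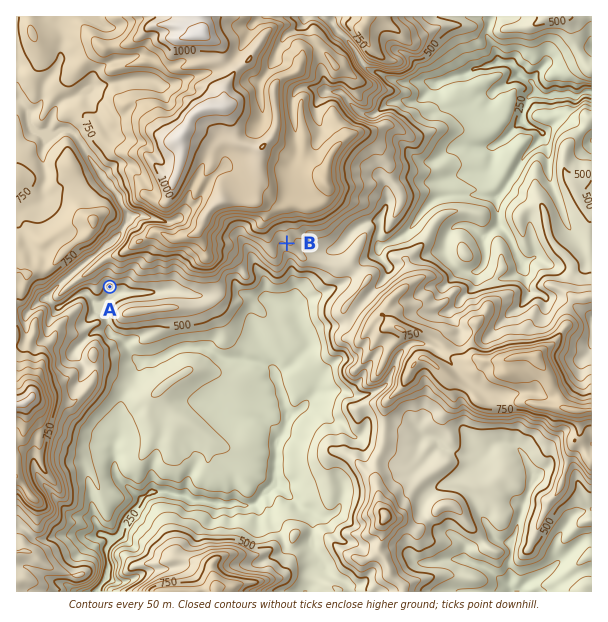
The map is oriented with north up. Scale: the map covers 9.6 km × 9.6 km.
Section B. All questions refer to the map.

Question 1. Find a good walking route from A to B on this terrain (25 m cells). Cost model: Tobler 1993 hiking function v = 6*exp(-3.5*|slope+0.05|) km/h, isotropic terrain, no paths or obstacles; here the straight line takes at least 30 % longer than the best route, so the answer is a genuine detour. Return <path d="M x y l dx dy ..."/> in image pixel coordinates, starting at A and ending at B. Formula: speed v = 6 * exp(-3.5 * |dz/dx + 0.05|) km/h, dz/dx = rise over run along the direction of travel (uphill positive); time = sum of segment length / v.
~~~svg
<path d="M110 287l15 0 3 1 78 0 12-6 1-1 5-9 1-2 9-4 6-6 2-3 0-11 1-3 3-1 5 0 18 9 1 0 3-2 3-6 2-1 3-2 1 0 3 2 2 1"/>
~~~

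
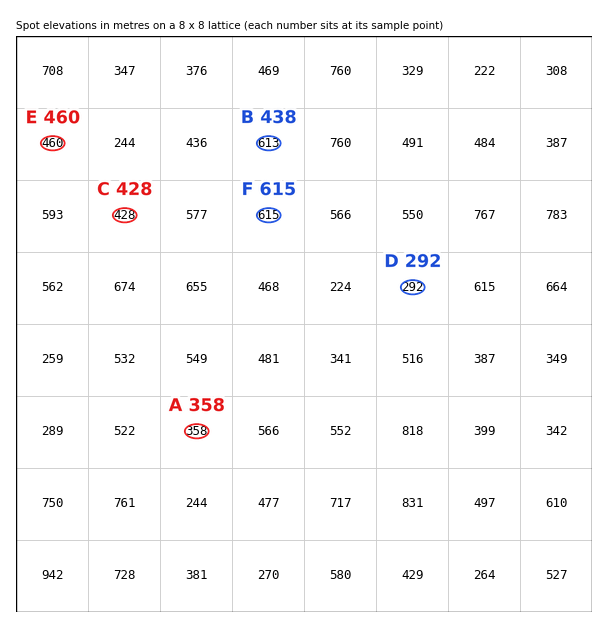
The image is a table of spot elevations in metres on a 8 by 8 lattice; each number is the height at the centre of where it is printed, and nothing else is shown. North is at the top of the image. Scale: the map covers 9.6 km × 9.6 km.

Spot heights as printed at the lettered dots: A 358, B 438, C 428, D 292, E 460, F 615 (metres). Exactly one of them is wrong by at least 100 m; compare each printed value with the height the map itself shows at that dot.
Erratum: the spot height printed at B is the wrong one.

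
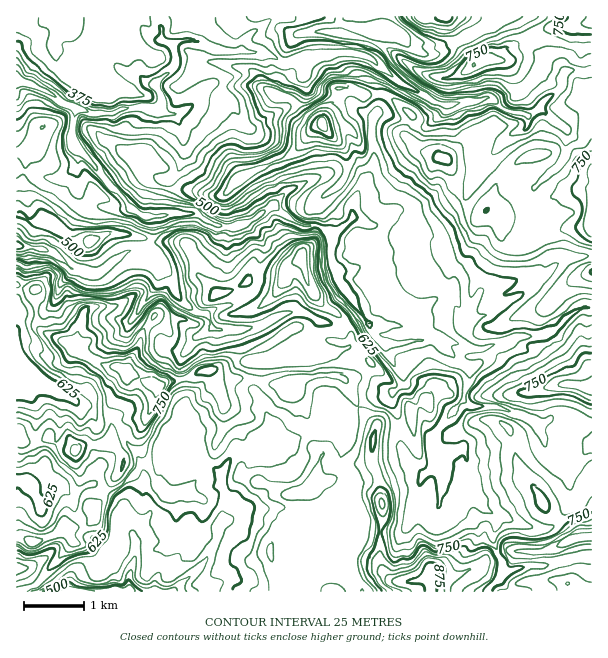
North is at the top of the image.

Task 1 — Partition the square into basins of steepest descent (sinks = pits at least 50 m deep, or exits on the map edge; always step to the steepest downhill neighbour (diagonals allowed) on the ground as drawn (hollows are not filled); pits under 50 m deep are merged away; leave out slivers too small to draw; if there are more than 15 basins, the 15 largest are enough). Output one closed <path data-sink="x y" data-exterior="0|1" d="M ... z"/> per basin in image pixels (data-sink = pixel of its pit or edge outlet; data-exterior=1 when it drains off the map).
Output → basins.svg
<path data-sink="17 81" data-exterior="1" d="M591 16l-575 1 0 196 16 9 15-2 22 16 15 5 8 0 18-7 18 0 21 7 34 1 4 3 9 16 3 14 17 18-11 10-3 14-5 7-18-5-14 1-9-6-5 6-7 10-5 15-7 12-8 29-12 19 0 20 13-5 19-2 8-11 6-21 13-6 20-1 12-7 4 0 8 10 13-3 30 0 32 9 12-9 18-5 19 2 6 3 4 5 9 23 18 18-4 18 0 16-4 4-18 5-23 14-15 2-7 6-3 2 2 27-2 3-9-2-16 14-6 9-1 11 4 13 2 23 2 2 314-1z"/><path data-sink="69 591" data-exterior="1" d="M207 372l-4 0-12 7-26 3-8 5-5 20-8 11-25 3-7 5-2 15 10 9 2 6 0 9-2 8-14 15-4 12-6 7 0 11-10 8-20 2-2 2 8 9 0 6-36 39-15 8 256-1-3-9 0-15-4-13 1-11 6-9 16-14 9 2 2-3-2-27 3-2 7-6 15-2 23-14 18-5 4-4 0-16 4-18-18-18-9-23-4-5-6-3-19-2-18 5-12 9-32-9-30 0-13 3z"/><path data-sink="17 245" data-exterior="1" d="M18 214l-2 1 0 69 18 6 2 25 4 14 7 5 27 12 9 8 22 12 14 1 9 5 4-15 7-12 1-9 16-22 9 6 14-1 18 5 5-7 3-14 11-9-2-4-15-15-3-14-9-16-4-3-34-1-21-7-18 0-18 7-8 0-15-5-22-16-15 2z"/><path data-sink="17 365" data-exterior="1" d="M18 284l-2 1 0 153 11 4 9 0 14-4 10 7 15 5 8-5 25-1 4-6-2-28 14-24 3-14-8-5-14-1-22-12-9-8-32-15-5-8-3-33z"/><path data-sink="17 479" data-exterior="1" d="M50 438l-14 4-20-2 0 96 7 0 7 5 14-1 22-12 15 0 8-4 7-6 0-11 6-7 4-12 14-15 2-8 0-9-11-14-9 3-19 0-8 5-15-5z"/><path data-sink="17 569" data-exterior="1" d="M63 529l-24 12-9 0-7-5-7 1 1 55 19-8 36-39 0-6z"/>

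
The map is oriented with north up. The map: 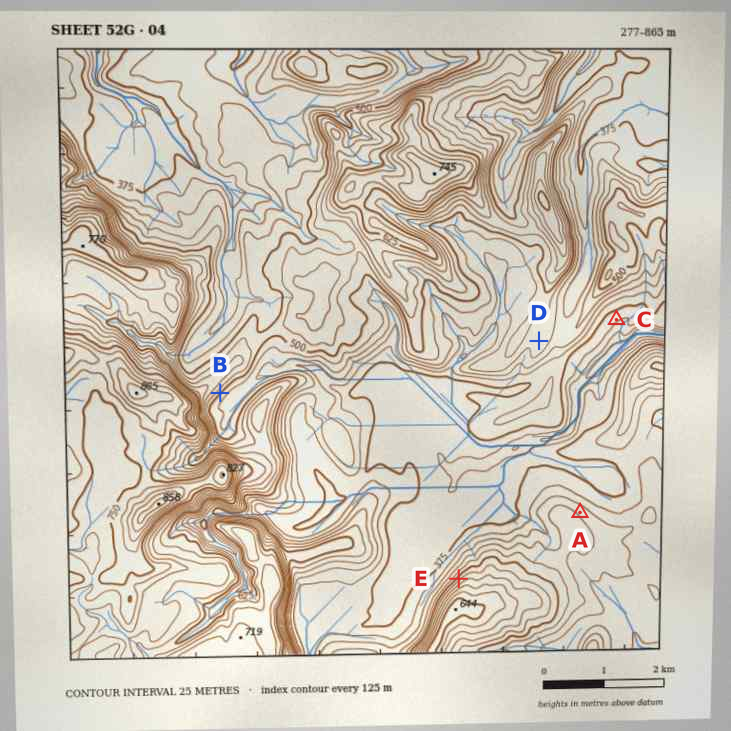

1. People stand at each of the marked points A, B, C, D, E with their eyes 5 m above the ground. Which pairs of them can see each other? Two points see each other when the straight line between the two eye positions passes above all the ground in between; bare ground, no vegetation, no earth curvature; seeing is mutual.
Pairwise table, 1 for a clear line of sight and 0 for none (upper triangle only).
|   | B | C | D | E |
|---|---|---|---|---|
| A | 0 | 1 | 1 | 0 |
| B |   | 0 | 0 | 0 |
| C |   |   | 0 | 1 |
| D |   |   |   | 1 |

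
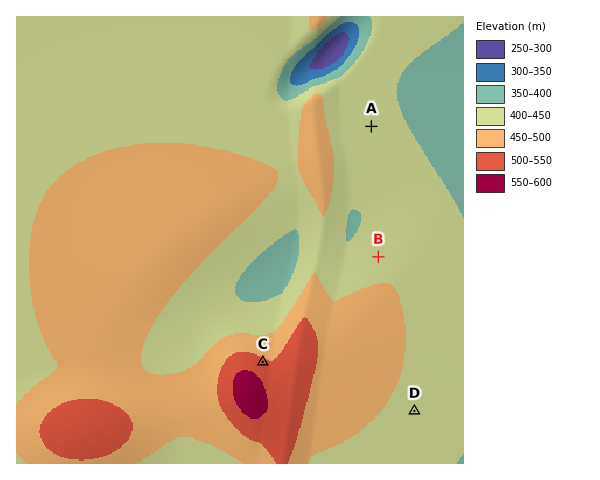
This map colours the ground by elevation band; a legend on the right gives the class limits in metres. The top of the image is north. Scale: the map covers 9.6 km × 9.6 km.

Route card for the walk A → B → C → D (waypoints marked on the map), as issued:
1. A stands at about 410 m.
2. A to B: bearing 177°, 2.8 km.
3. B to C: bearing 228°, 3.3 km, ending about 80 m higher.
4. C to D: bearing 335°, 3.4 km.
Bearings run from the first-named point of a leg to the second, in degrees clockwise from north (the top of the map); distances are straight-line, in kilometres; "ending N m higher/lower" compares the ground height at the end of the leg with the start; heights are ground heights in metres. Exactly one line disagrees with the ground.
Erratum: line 4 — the bearing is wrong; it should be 108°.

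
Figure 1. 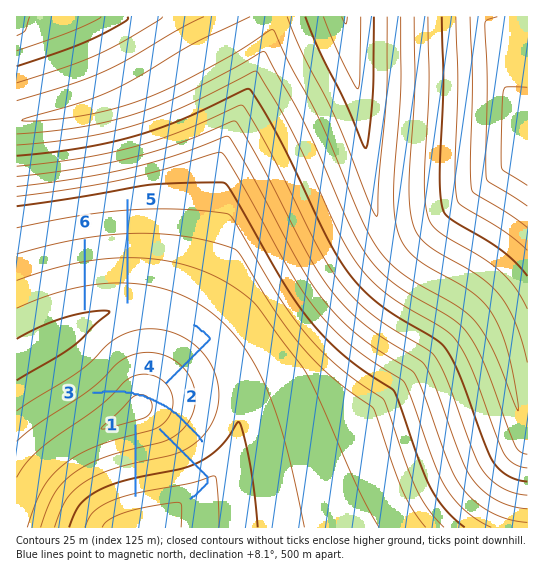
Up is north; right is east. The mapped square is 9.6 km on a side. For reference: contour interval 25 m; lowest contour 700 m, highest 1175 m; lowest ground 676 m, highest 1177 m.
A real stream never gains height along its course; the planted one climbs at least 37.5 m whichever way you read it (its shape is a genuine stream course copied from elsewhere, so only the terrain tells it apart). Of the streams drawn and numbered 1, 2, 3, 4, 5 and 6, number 3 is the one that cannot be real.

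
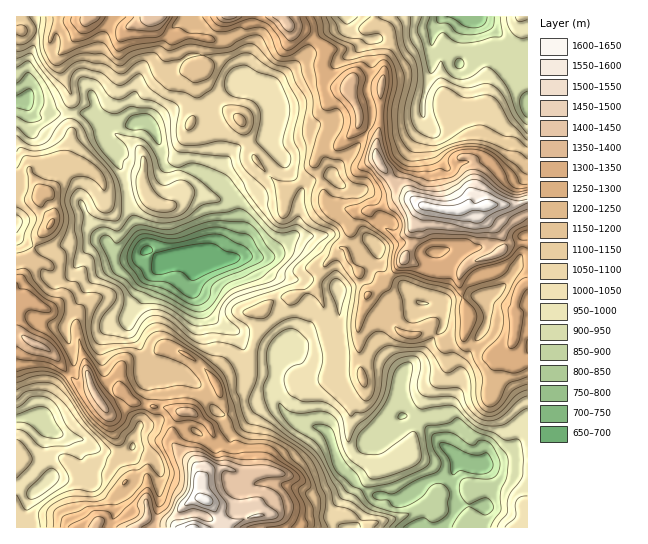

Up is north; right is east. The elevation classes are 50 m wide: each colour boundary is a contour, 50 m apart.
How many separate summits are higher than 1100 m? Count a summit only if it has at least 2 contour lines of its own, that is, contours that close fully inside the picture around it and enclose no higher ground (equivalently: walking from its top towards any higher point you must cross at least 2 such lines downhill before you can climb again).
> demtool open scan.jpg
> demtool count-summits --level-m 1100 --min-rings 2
6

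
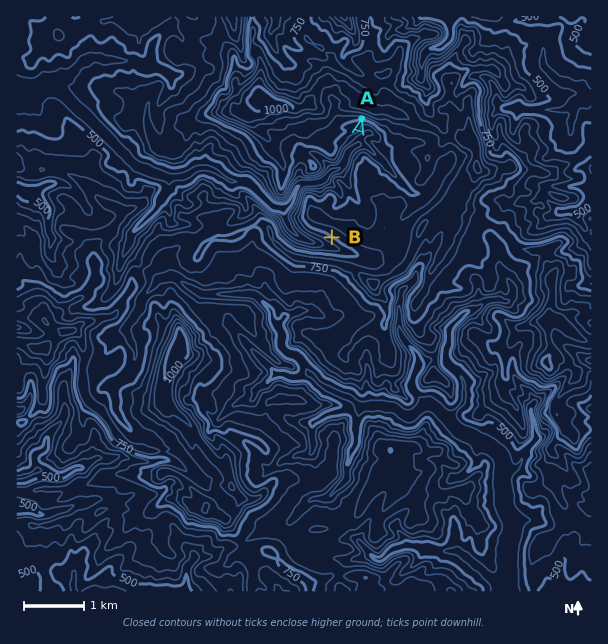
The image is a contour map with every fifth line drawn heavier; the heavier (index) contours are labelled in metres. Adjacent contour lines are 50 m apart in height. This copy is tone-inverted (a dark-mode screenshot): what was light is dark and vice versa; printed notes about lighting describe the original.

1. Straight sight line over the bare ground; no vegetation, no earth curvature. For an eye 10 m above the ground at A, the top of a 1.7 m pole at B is hidden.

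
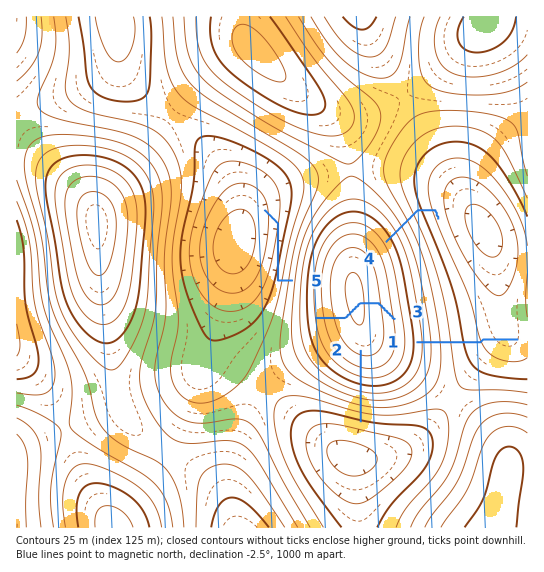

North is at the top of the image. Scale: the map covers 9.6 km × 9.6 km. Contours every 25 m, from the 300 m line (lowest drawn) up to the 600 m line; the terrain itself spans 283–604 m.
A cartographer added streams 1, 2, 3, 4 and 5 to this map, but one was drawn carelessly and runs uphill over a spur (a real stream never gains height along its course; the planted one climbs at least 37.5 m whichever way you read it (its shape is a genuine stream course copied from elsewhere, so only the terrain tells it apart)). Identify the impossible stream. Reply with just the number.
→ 3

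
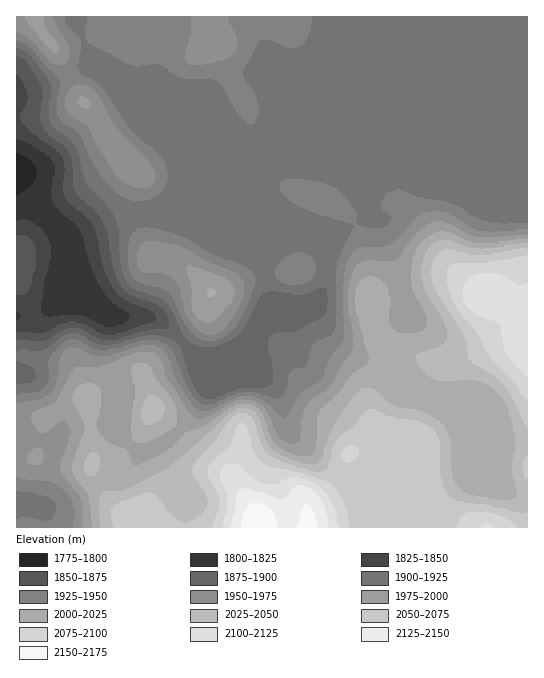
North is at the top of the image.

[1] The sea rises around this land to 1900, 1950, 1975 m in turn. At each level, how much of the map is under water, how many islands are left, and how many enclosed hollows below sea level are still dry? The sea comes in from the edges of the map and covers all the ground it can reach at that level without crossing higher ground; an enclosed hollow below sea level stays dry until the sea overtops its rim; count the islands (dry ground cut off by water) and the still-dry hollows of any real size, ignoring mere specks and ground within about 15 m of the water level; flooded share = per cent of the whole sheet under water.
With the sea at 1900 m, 12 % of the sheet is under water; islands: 0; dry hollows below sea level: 0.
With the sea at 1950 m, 57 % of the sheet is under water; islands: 2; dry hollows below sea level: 0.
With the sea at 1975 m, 64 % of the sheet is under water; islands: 1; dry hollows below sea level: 0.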